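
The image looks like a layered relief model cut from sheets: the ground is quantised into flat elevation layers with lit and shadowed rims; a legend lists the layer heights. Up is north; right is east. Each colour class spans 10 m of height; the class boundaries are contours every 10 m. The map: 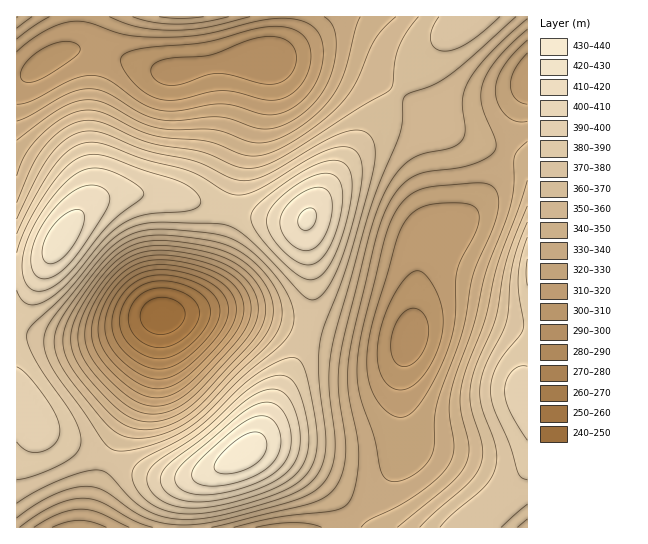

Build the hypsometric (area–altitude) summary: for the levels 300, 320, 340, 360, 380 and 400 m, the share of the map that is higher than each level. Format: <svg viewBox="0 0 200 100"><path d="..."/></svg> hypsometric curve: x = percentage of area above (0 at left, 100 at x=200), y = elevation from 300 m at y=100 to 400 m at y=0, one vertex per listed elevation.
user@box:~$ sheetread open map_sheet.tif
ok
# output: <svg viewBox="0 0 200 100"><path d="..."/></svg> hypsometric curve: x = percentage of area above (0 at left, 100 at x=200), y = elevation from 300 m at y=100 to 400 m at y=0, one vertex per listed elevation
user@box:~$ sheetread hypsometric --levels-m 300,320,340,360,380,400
<svg viewBox="0 0 200 100"><path d="M186 100l-28-20-36-20-38-20-40-20-27-20"/></svg>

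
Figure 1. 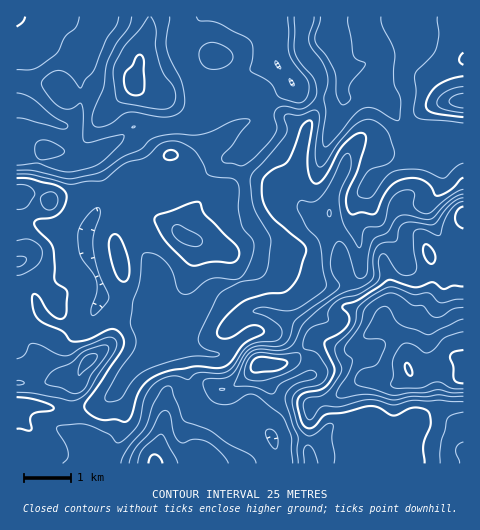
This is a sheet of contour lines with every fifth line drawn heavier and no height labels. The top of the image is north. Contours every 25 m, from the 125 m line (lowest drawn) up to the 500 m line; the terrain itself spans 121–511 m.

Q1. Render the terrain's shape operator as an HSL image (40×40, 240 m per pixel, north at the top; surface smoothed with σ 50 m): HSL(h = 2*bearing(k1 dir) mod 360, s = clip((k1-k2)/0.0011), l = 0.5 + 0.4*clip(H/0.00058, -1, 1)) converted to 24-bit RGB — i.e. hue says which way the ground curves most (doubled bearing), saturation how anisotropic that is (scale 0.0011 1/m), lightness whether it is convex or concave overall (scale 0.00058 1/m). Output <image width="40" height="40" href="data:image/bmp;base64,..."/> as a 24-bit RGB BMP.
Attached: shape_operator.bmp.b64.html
<image width="40" height="40" href="data:image/bmp;base64,Qk32EgAAAAAAADYAAAAoAAAAKAAAACgAAAABABgAAAAAAMASAAATCwAAEwsAAAAAAAAAAAAAioaFgXuIcnyNfomPhmR/fHRmur9zcmZyMWmDQWm9pIS1uLOlxs2pjo6fWFaunkediXBjbbJ2eqe0dIK1ko2voICsd1icVkCELhxbzep4wNmXOyp+l3Nob3pshJd6mox8cH+Bc4OJkoiDfGeGX1V4dHl9m4dwpKhpgY6Of4aWfnCIgVBcglRbiKBzlah3fHaSTaSiGmmGdZGqw6+12ZaIjrB4TTV3c2WdrcfPmLrBc2iMfWZxim9jkV1dgF16TUF9IjGQ3/LLuZZ1UCZsn4Z0f5SDb5iDj42GjHiLd25qho5qaGt9YGiRaHGIkpeOnqmhhZB7eFhffT1HgHFwf6u5oLzInK2+b4K5mI2gGlx3S4Nti29f7Jx6xr1wKzZxeKyRhJ5vmF9Re1ZceWpnhW9nimdmfWl2WkBtQy0506gAn7wAGV5hmqaai6anfH2XiIKJkWKOk4mLfpWTanCIWnaJZXaVnI56nKVunV1/jlGJg6/AjtHbb6KtgZh6h6GKbliiuXyfPUCETE1ZZ2tQ1bhx58mQLl92aY5ngHJtlmdshlhdfWRVgXxng3BtfllnTjNgWiyg7MzL7vTXDURJOIQfiIo6dXtPgnNgd2hsoqZsen1xdnR6ZGx1XFxki6mAk6GaZl+Mh7m7dJR1gUs2iWkxdLQybpFJU1NLg4VZgUaEYUN5dopthL5y7dG0VVeLU4F5ekxXhDcfim44c5ZUZoBrfmF0hTxcVXCBJCZu1eap9+XRfBiQgIRFRosiPH0oUmxAbVdBu6khUYIyYW5OZmVQUpdvW7Rmj4lxLDIBMywARjUDZG0bp5Mpl8EAFlgKRV9NYXlZU1FoRUuLoqWZh7Fp2cpfl1lsXVZkbBtbv3Fekqh5dqZhTW9cXzFRmKFvM57KBkTu3O/o79jys1D/4rLnuYm3fW1jRT4nRDMb+NwKW3UTKioJV2oBI0cGMy0AKzMAkqnlfKnvm7vrhJbYd2LS9NjXWb6jEWJNTYBvVXJ/MX+UkJCkwpevy62ThYSJYzOQaTGNy97Zs67i0HvAbzBHQVpKe+16LIaDALmbgOGam3m5rBT/+qro857n0V7ci2HeiaP21tj16J3/h33rz+n0KRLcz5jirojPoJvTf2fFlXipiHelRkml8uTJ0W6GTHaFInhvWIF+OIl0Lqdyg7C5683r0J3gagfOqPD8vuz3iEf1/Fb//4HTg8OhpaE5Ym0aBTgAFDQAJysIFx4Vvqdg2Gu147Xmm7TleJjRklKoy2ysw9zglWjLY0LTV5Xc4NHwhmxhf1xxiZKMdYuwSmbc8pDC+Id3c5dUImhUNHdqXoNtOYY5KnYWVIMbnF9Hbp2rcbplY1gzLSgwWQ+O/8zk78XltaPq3dX2jJvXNKiwO05pMUQ/X34TP5Uapsh+nXSHikd5jUaOt86kja6WcEWypHK1V4iPia1tcG5tdIZ3crF9W7GJMFJ0Vk7K/8z1/8z6aX+fGndxS4R4cYBzcIJkY4FIZX02b4Mpe2gfalwmJUghAisxydnW4dzvzNz/zbP//sn/3TvWQS1cYEeCj6unmcR3NZMhcmxFY2Z7ZHSs0tWymY6MPlCMn2axq4qtgKmmdHh5ca6Jf6GAg3FeNl1CAJxEdY5i/7vi/8z0RVPcNluecHeEfYB/fX9+fn18gHd6kGJ7nUhLeIowADMYAJwm3vdEg0EcKAsMsgwh/0WXiHS1McDyfrTt8cPvvm+aUIRKPH1HQHdPpc96p4eVRlCRY1OIsrGfhn+SfqeLbqmMf2ZqjmFtk5d9M35DFD8UY4ku8KuEyVCsbzuSe3KFgH6Cfn+AeoCAdn2DW1yWo2LT78HeXapZADMFKDQATDAENjQbR2g+ppqQ087QUrK4L3ZubFKT/Kzd15/MaX+aSb6aYb9ojHJjWl13TYOin5yhoomokcJwbWBpfF1dh2xbqrRYYnBxVG1lNXc2zbEzp04+aV1ze3p+gH6AgX2AgH59d4B7YIGBPoWKtJW6/M/qkk+uQFlOZn5bT7SfJtnTa7isw5Z0nlBATVIwECMTo4su2p96ppedcZ98Z3Vhj4lzan9yP46DeWhcqqRZucGEY1B3gmh6jIODqbuOV1h9aG19Z4F1dIpmsnl2amuFdnuAfn5/gnyCgn5+f4F+b4KBU4N4OohdqoWN653ynpLtkMvrd8DYRIemSHuSwoPP8Yfz2WTHLZKuVrbQyr20sJyKlJGBa5mPanOQn6l6Mlx2b3afnra4u55/aFJ/eHiChpaDsZN1a2hyX3qBeICAcXhwpIxXdn5yc3eAfX5/fnmAiHx3fYV3d4OBboGCWIdySY5VaKFfmouToXZ1flxda1hVPXI0FG4ZTIeJ28rx2dX2AVr706nd7bjlwrDHi63HJzLO3La8LoinUH56ip1ar5NLbWVyc5B5epKFoI6WmYeoWWSSdHOBg0pyy69FTJ5uaHSBfX1/eHKBk3R6iJJva4FxbYF4aoh1XYprcZRgYHVcoXVliF9tfHB9iXZ8cYZdHVEZIDUAk50AHU45XYpjvnBw4djBlnqqPjRty4FpokFkUWRfeo5girAoQ35IYpddYJdpcZh/lnOJhl2NeGGDiSaM7ffMPZGsW2GDfHx+cm1/jGdzs4xhX39Va3ddfnRQbYw+SIpCYHNigWdcjnhpc3pzenZ4knp5fy58vXlGRf8yFl9IIBwTpZgAs/8UVzAydTVChG8vsphLW4Fvf21azsnRTq2eTayBY6qLaHh9fl9sgm98aUmDdUiO6v/MPDGOYluCfXl+elt4g1diuZt3lnVsZ2ZbfXljkbtrP5lqTHR3fGl6lZJ3eHx9c36Ag2yFXS+S2OXRv960ExNfRBFi4PzAiL1sSTdYdjNVvpdMirpfV3p9gXR00pvV2aPbepmpY5CNYFR3fm9+fHiAUDR/jKOH4PjDVyWDeGR9fGJueUFkkI5load2mouRcH+0e5a+uMrCa3KnPF1+ZW2AkpeEeXuCdHyBc1F7W3yIstyP2M2SDwdSHCeZ8vrRkGeFYDJ2czqGyuGylrmyVkiPg3VthoZjtLCQqJq9iVSxck+JfXiAd3aBMiqFwuS0vr6HcSd3f19ielF4i1aCkLGHhLWkkK6xbY+pery6maasr1u1VEuZXmd+ln5kg29ZclxIWl9UW6xri8tpzMePIglTIp+O2Oe42DqwdECAVWSOz/G6hWydgC54m41rhJaBkrl1e09GfDpMf2d3f35/eHuBNmWMteCXszxwkDuJiIOFSUeXiZK4qNvIhqi+ioWpi5ijc6STflNih2tjhD+EeFBViXdYimhofnWRc6SeXaBofdlfhY58SRiAW96eVohtzxBzrH+jZNvb1ezbmASrq1d7nZ5+np4qjl4ebDUVVIAkTIRadYF6fH9/WoSEgLFPk0J1k3Gbj5OeTYCtdMPDuKuXen5re4Jrm6R0eVFiglZghYh7biZylXNrhZGBc5qRcJOdh4WbmIaDlux0M0BxVmecbriCTiJQXpdmstrMle7chVSzmwC85Jm3soyAea9iWVea03bIqdShKJWRW390dIB4dH5/eIltZWB8hJKPkIuLeZSFPJp2q3qIrXKEi4Vnk4xQalVjiZN2ZU18jTySiquUjKOrgouhcp2gXoOpuZyv1+utGCxgaaWXd1F/dzOIlsllatMTeIYOGR8UHkRx6rLu9NfsvLS9QUmZcqDG7eDeQSe/cml8VoVebIB7foJ6aXZ9b4p0i419mZiAX4hjQHNds3KMvWySp3FoXHp0gKFvMSN0kX2ZjLSLdY+OiYSGe6iCQHKZooiH+8mHLUtQOXZWUz5qTU+azLenu42An21eSXddAEAqFaJ06u7dt6PHgJvXV7Dn4ePqdTz/z5j5tJzYWmKfgXl2b3xwZo11gYZ7lopwmIBnTG9YQnVOnoKaz67Umn/IjaagIxNrjaJ9n6mFdH+JhI2Flbl+L12DjFuX/7iejH1cH1dIPWNjNISAqrGSwZ20wJ3Im5fCO4quCi8elbsAvrvxurfmb5zDkGhaWzFOZoB90YXU0V7844Tjm4WRY490bnVylXxrm31rgW9rUndPMaAqPq5EnmypvpK6Owiupba+ppeYdH2PioqGxMZ4Kml5LS2D9qGb6aSZNXCEN2pqK3pPO65Di5+App2cp4GRikKAPTh1psN9NS8AVjYANyMASDAGY18eRGkYPVoUMFMml3We8b3rsovQeViqm210nYNigYd3equngr6uYINxSlxCkYFBMmNveHqOxH6MjXp+hGx12817OoZ7CB9P1YGC+eHSdEyvSUN8W4tiLpclMI0hgm49mFE0e19cSXZxfrVfbnpIjWljo31/fZGaeIyefoKEW3tfSXxPHXMoUKEzq3KKpUjK033azrbUmr7Qgae8j2Btfk5KWWpaiYNvToJhKW9amn2DvnqJgmiM5s6OV5dbABozn4Sh/eLOqEqgVGKheoqkk52hXZuOUFxxlYqBjHCDc3p8b5NYgJ2OVpKnorm+iJzFdFu9wlywm3RiUn1NUIJQTntCZnE/UHlZZb2iv8PLwp7Eokmzul3Bv3u/gH6NW4p1hYiCPoR6OHVxvn18m1+e57+Tvcd0ACEzKIWV+cbB1nqhanGJbouAe6J5d2aJYFlkc4VhhHl5f3+Gg4WDoKm7YJeygpl3gFpSXUlTk0KE42RunJRSQYY3O4xVUZh1T5NUVIwwaoQkmnM6gllogG2Is3K1zIS7nnqbcX9oaYBeJVtXg3ZFiW1U07aO89eiByxCB0Q/pp5l7au2toq/f5Ktj6CldC+CmHVfbIBVan1Mfn1NhXpFmoZVfmBQgWFIgEc5a2M6MFdbxYuj5bHFi6SSRnlWTlEwbVwcdm0VaHwOSHMSTW0oU3YzTHJHl3x3uYKvr3+8mYqmMix9gWt6feW2g5XS/dbOKDh+EkRUK4NOxLluvJeQkJSdmEyblxuIuXRql1ZAcV4mX1QWcmoPhHxkgGhlgEFYlS85mL5sFpSbTaKTzaWp3pK5rjeNakZbgYpyhJSGir+PYMi6THmwgH+LRYFUQ4VEf45ijIFym3d3MDCWoPLssuXjGiOS/8vF3E3EKEuBNI2IfatmsLaBmGVkaSFgc2OStHu83nro3n/rv3rXsJzDfW5jeU1Xf0F5o7Ksv+XKKESkRoSJhJdyyU+C20KwmqfCfK7dnabcztvbaqe7OFWZg2qmtHuua3Vud3ZJhHU+kpVDLr1JCsgkb1gpIBMg/6Ac248/Q22OUUpdc5MjjpMfdCslYlZXXYBpZoR3b4yikJHa0s76z8/8cW95X2elYorGrti/p7OgUjKGWYOQbmh4kkdusJiZs8qyXJ6iYayUv7aipXajQj56X2pqg4J2j3mtgXvIkZfUssHarLzJZlt5XUJLJyM8z5o59PChKFl3UTKqzqDInJCTTnyLdnSabnuDZYlsUZ5dPKVQR6dJiatkj6DeYnLUb3m6sr6kqWKFdlOIW3uNY0KEm3GSm8uPrZ+IlIx+XJpse6NknWaEeTKDhURBgosuS4AhQoQuWpdFia1flVxXkjpxfDRrSxgxd+0p0/bBQjGjJVVpd5ZyzY/CpHG7WmiJhn2UgJ+hf5aOe4xhZYc5cYInhn5ZZVxgdn5vrZttnkZrjoh/VF5+OkKHlaGsv7CaoXJos7Z/aZ59cpB6fk1+fiqGr3ClwKW7l66wWaGTU5tUYpREYlhSfkZvcxBinYqNzP/clcayZB2LgUF7XZY8QIU4mGaEmmuYdpqQfJ2dhnWUnn+cnniRkHJ0f31cWnNdYn9cjHNakmtpmZuCYVp7PHeGbIh+uoV6r5SSvsGWgJB9a3BzZDp4X0uUiq+yprq+sqfFjnm6jIGdjXl/VF13TS2EgCXJzv3Sle20qDqTTRxso2KfrqGSYpR/Q1Rer45eVqJWZ3Znd3VrhXpsjHh9nIuQgYB+cHx9aXVzeH50h5Z/j3l8hWh5TIN/Q5SRmpyXvI2Pz5x6oZFbXWlnQEd6WoSkh5+UkaR+kI18mm6WoXieo3+haGCUHih5V16j8//MQmAtWC1JbjJtenputr2EfnGJXThtn71sf5ZwYG5pa3dugIZ1fYNxnZ1vjoCLe3aBa3qEdJCJgZKEjF+GlomDaZONQIV5WHhbrIFk0JN+wJePb2J/SmRpRH9fapFnnKF9iX1yfGpni3dqkm5uiGqQKiVzVFxq//LMeHZMGzhJeVOJa5V/q7qBckuBgFmNksGBhoOAanGEaXx/f3tyhn5snJ5nimxuhn9+coODbYdrd3hnfmd3npx8hId8W2VzV2RflZRWx8BjvJ93jWiiYGOpYYqZWIZhjJBTiGtagnhthIhzgol0dWd6QSaAVmGa/PbPx7fACjunQD6Vk5uUo6SGUTyWj42loa2Wf3+UbG+XZWWTfHWSjIWXmZqX"/>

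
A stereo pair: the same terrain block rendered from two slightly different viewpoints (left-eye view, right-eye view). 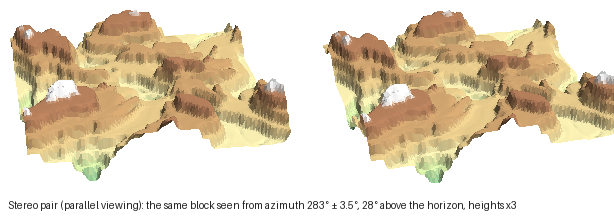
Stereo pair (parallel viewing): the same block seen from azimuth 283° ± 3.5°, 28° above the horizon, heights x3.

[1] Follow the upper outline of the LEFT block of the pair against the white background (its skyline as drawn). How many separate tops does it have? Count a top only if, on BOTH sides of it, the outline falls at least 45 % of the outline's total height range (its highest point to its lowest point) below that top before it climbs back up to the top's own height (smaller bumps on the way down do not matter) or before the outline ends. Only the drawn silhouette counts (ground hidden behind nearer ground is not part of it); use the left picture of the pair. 0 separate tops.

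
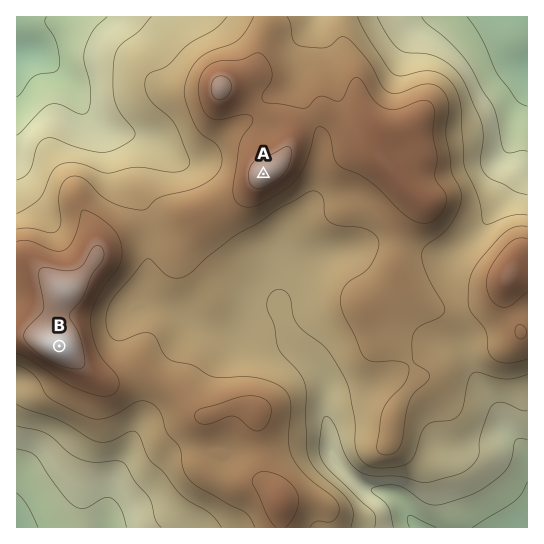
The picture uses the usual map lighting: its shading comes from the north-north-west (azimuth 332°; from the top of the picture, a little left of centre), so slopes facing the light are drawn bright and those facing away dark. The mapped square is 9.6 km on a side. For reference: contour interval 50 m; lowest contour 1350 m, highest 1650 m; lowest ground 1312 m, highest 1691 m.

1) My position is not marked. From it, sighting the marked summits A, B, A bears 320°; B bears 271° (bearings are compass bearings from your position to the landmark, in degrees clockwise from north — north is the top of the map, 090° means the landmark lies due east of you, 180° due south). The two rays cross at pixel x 413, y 352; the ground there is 1550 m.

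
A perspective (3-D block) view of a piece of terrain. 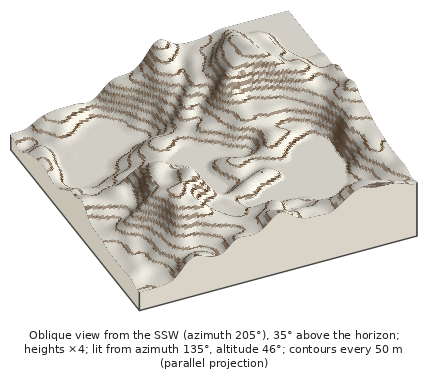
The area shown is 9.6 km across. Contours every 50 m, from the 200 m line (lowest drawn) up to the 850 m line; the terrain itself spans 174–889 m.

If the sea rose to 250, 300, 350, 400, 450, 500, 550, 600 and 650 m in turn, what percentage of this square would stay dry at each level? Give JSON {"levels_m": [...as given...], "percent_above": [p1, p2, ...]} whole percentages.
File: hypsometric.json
{"levels_m": [250, 300, 350, 400, 450, 500, 550, 600, 650], "percent_above": [91, 84, 79, 70, 52, 42, 33, 25, 17]}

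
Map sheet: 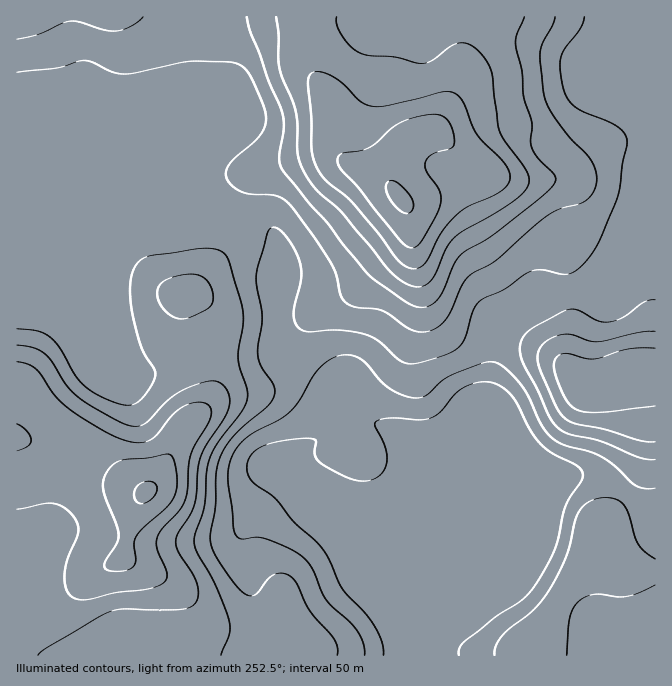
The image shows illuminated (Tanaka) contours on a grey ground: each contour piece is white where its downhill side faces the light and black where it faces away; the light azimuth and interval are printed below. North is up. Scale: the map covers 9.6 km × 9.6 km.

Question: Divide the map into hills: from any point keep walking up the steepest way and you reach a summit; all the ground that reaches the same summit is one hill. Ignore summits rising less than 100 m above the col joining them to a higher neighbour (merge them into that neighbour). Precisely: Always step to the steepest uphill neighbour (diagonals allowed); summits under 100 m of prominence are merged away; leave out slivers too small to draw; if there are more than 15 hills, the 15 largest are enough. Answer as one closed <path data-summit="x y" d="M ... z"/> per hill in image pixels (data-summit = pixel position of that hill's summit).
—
<path data-summit="400 198" d="M655 16l-639 1 0 200 221 1 25 6 12 11 5 17-3 15 0 75 2 6 10 13 22 12 22 16 12 16 7 17-4 4-39 18-26 19-4 5 29 28 61 42 26 66 22 36 1 16 239-1 0-141-11-6-25-20-26-12-25 0-22 5-23 53-74 74-16 8-18 19 0-58 70-169 10-80 8-9 36-21 22-5 37-4 10-3 28-25 19-6z"/><path data-summit="145 492" d="M237 218l-221 0 1 438 399-1 0-15-22-36-26-66-61-42-29-28 4-5 26-19 39-18 4-4-7-17-12-16-22-16-22-12-9-9-3-10 0-75 3-9-1-15-4-8-9-9z"/><path data-summit="647 372" d="M655 256l-6 0-12 5-28 25-10 3-37 4-22 5-36 21-8 9-10 80-70 169 1 59 4-8 13-12 16-8 74-74 23-53 22-5 31 2 25 13 25 20 6 1z"/>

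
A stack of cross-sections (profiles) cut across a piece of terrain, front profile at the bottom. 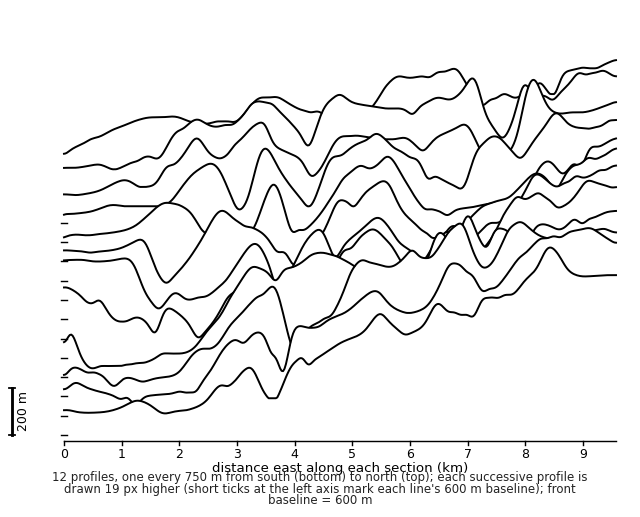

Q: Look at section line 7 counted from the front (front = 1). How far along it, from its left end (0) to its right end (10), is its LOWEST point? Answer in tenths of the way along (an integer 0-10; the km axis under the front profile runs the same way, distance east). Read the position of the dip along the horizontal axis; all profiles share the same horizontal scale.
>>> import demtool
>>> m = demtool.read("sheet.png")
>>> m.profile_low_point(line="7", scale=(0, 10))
2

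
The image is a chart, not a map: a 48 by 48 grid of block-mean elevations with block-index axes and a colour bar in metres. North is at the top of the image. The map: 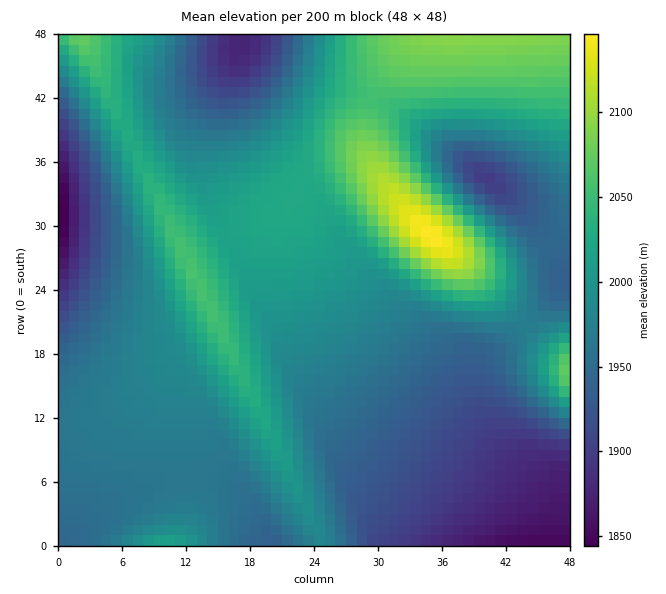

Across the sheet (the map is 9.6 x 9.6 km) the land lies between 1835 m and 2150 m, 1980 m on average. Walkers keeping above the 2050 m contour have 11.5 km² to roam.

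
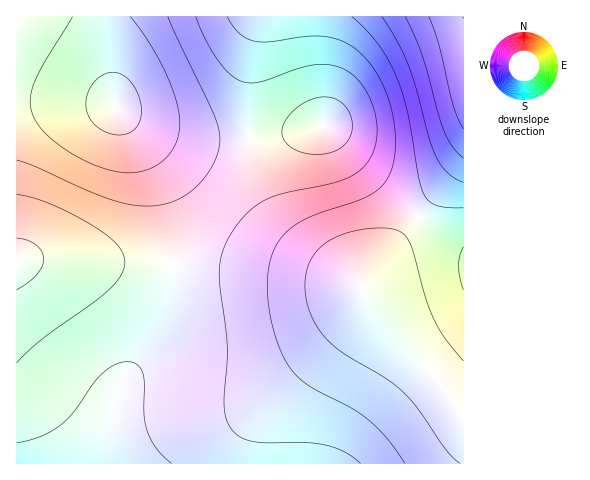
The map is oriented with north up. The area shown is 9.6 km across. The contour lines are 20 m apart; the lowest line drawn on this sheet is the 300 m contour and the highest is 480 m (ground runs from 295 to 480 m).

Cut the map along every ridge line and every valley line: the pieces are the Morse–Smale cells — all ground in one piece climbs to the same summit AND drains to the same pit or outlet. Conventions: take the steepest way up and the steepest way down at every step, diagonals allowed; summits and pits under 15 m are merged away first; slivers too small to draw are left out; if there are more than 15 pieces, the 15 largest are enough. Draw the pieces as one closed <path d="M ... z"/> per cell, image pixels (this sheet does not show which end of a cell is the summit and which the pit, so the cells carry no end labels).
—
<path d="M463 16l-446 0-1 83 96 6 17 13 17 8 29 9 36 6 46-1 66-14 54 56 41 35 46-59z"/><path d="M178 264l-3 1-5 36-8 26-9 19-26 32-8 15-9 30-5 41 359-1 0-50-6-3-20-29-54-60-24-34-24-6-71-9z"/><path d="M119 110l34 55 11 27 8 31 3 41 69 5 58 7 41 6 18 6 12-19 44-52-40-35-54-56-66 14-46 1-25-4-27-7-21-8z"/><path d="M71 260l-50 0-5 2 1 202 88-1 5-40 9-30 8-15 26-32 9-19 7-21 5-25 0-17z"/><path d="M38 100l-22 1 0 159 55 0 103 4 0-33-10-39-17-38-31-46-10-4z"/><path d="M418 218l-45 51-9 12-3 9 23 31 54 60 20 29 5 3 1-163z"/><path d="M463 158l-46 59 22 17 24 15z"/>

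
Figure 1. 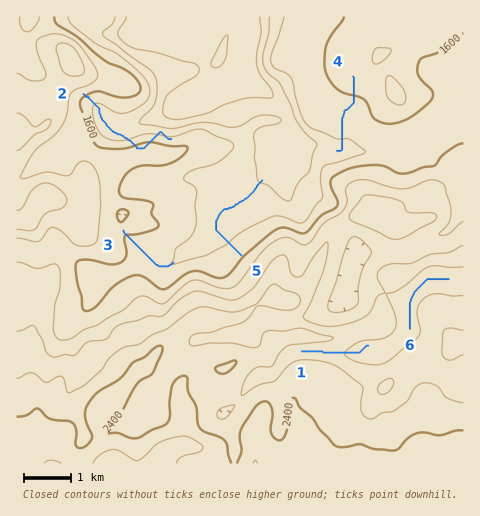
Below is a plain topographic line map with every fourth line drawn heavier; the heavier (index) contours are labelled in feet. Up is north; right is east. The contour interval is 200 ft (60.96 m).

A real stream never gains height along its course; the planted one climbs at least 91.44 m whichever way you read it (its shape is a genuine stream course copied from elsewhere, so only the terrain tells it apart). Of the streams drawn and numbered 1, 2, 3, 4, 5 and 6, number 2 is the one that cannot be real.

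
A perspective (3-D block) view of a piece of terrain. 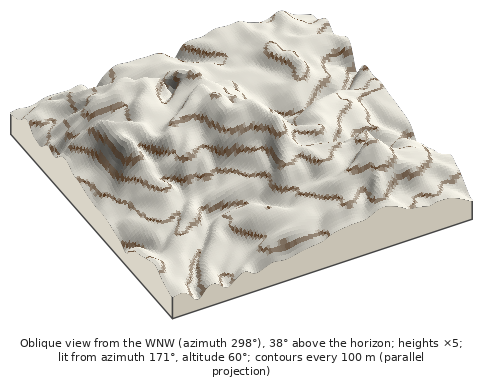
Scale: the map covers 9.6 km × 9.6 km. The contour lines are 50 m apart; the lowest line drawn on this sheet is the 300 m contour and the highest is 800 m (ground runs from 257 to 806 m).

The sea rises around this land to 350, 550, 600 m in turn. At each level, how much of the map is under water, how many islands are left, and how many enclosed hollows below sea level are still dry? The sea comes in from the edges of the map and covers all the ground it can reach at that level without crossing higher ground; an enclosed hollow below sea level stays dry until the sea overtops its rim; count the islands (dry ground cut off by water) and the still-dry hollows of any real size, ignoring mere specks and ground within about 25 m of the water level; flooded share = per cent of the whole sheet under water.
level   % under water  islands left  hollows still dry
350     8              0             0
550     73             1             0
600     82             2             0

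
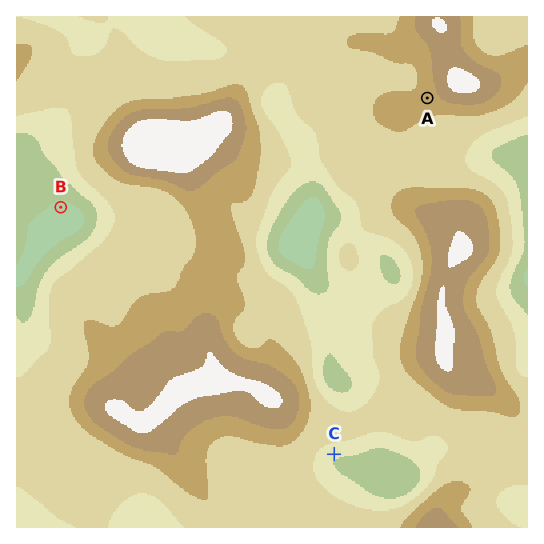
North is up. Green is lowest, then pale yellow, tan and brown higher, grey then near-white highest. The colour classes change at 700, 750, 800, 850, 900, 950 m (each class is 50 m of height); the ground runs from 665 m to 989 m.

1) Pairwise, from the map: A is above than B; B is below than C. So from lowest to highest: B C A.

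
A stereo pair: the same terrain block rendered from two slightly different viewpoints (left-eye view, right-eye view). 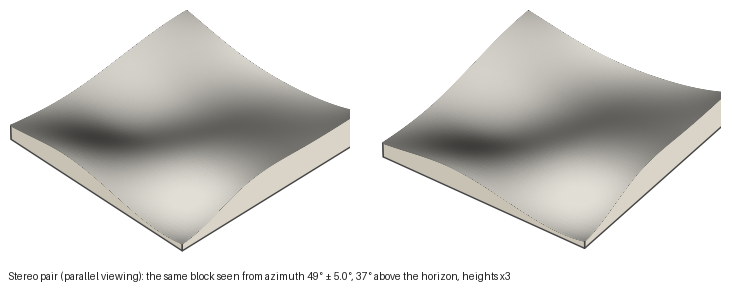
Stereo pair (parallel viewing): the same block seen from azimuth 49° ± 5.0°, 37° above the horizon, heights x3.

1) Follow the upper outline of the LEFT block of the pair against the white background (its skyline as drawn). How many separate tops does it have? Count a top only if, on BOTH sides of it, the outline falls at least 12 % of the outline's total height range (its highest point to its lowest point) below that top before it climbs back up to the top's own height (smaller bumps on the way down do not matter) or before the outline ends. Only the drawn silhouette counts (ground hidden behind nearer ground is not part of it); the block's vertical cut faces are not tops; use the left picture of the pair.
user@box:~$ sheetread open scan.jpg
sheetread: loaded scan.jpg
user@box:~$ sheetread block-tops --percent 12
1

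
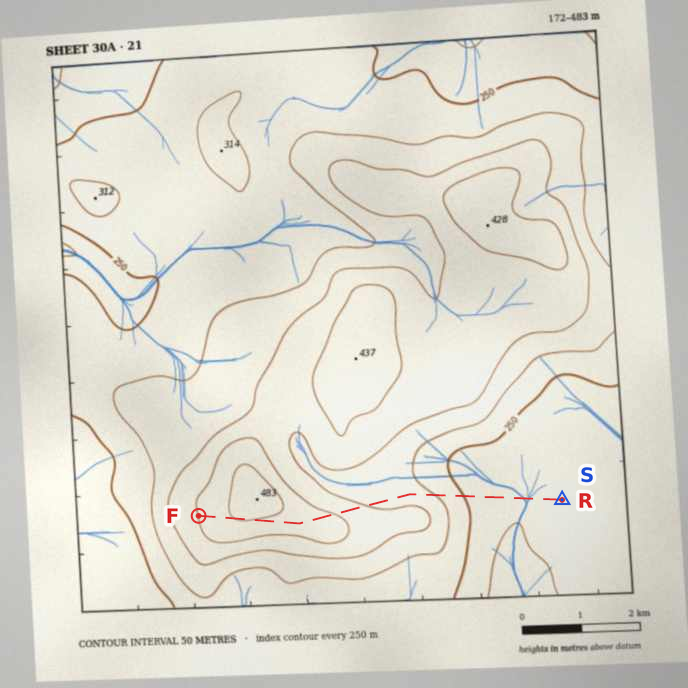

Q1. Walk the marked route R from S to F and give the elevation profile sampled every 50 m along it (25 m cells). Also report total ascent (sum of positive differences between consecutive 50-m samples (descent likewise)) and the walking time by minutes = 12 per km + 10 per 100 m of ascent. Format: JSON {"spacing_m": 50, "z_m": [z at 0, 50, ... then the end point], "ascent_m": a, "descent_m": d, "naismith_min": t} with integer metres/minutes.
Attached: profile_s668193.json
{"spacing_m": 50, "z_m": [221, 219, 218, 216, 215, 213, 211, 209, 207, 206, 205, 205, 205, 205, 206, 207, 209, 211, 213, 215, 217, 218, 220, 222, 223, 225, 226, 228, 230, 233, 236, 239, 243, 247, 252, 257, 262, 267, 272, 278, 283, 288, 293, 298, 303, 307, 311, 315, 319, 322, 324, 326, 328, 330, 332, 334, 335, 336, 337, 337, 338, 339, 340, 341, 343, 344, 346, 348, 351, 354, 357, 361, 365, 369, 374, 379, 384, 389, 394, 399, 403, 407, 410, 413, 415, 417, 418, 419, 420, 420, 421, 421, 421, 421, 422, 424, 425, 427, 429, 430, 432, 434, 436, 438, 440, 442, 444, 446, 448, 450, 451, 452, 453, 453, 452, 450, 448, 445, 442, 438, 435, 431, 427, 423, 419, 414, 410, 405, 401], "ascent_m": 248, "descent_m": 68, "naismith_min": 102}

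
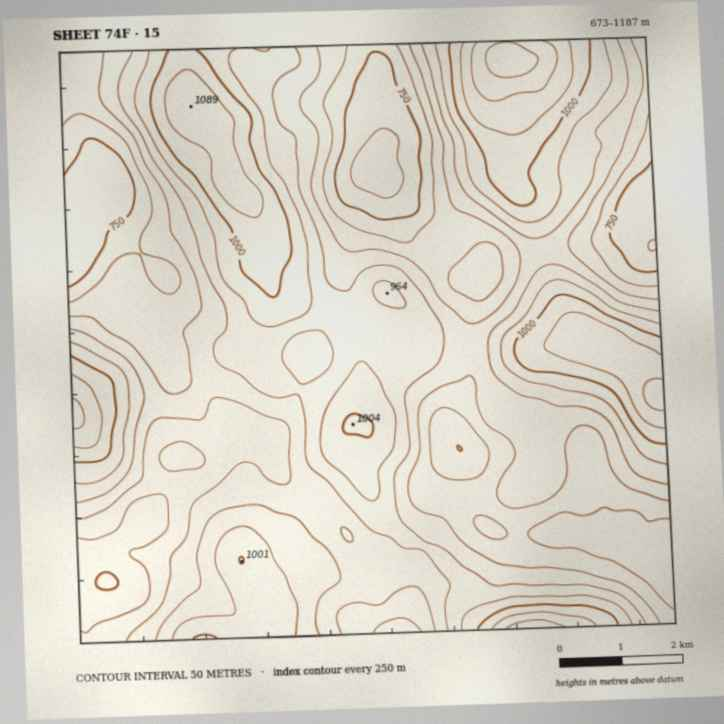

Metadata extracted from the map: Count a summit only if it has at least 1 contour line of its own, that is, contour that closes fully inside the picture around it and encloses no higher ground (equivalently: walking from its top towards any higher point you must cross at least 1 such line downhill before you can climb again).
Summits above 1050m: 2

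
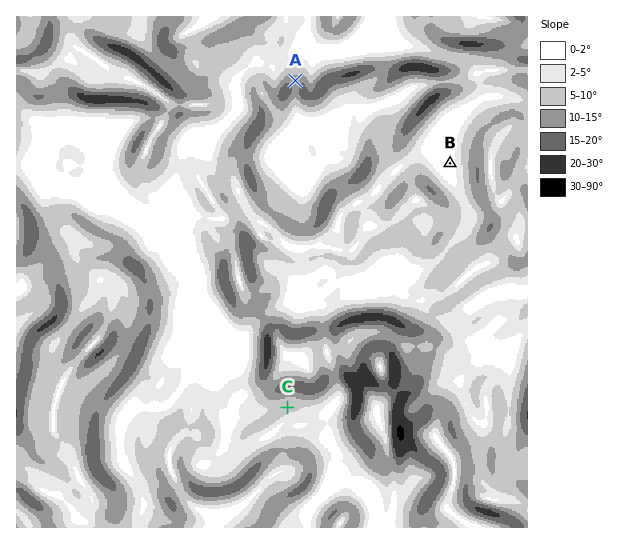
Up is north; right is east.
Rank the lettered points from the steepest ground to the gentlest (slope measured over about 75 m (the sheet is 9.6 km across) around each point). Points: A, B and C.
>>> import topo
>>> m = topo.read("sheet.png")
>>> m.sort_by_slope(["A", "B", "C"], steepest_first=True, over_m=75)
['A', 'C', 'B']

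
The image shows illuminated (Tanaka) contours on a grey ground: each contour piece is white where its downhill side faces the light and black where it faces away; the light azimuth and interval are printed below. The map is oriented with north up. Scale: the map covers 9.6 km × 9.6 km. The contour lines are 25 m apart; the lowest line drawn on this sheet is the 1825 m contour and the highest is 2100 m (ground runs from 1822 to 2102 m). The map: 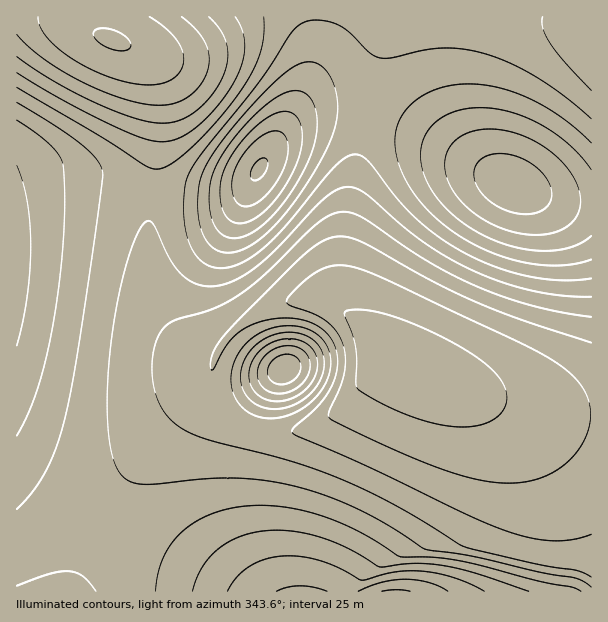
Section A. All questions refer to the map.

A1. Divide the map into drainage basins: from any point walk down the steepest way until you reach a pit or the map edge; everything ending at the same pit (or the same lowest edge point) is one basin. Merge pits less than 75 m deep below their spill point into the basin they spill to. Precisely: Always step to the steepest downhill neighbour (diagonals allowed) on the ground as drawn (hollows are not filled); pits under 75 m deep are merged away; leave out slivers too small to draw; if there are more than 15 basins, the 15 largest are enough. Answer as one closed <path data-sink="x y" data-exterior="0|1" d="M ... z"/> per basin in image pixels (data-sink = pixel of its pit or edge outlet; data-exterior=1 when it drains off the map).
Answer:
<path data-sink="396 591" data-exterior="1" d="M398 361l-9 0-6 3-15 14-12 17-14 14-15 11-12 6-27 7-31-1-21-10-14-12-8-14-2-10-29 23-14 14-30 38-33 52-24 48-12 30 521 1 1-176-49-4-36-8-37-12z"/><path data-sink="513 185" data-exterior="0" d="M591 16l-199 0-12 34-14 63-16 78-8 72 0 30 2 16 36 43 60 28 57 22 37 8 39 5 19-1z"/><path data-sink="17 257" data-exterior="1" d="M93 16l-77 1 1 575 52 0 3-2 10-29 39-73 18-27 30-38 14-14 28-22 0-16 5-12-1-3-20-7-19-16-8-12-10-18-6-19-4-32 0-33 12-103-2-32-2-12-10-15-6-5-38-16-6-7z"/><path data-sink="258 170" data-exterior="0" d="M390 16l-296 1 2 12 6 7 24 8 20 12 11 21 3 39-12 103 2 48 4 23 14 31 8 12 19 16 20 7 9-15 18-17 13-10 27-12 15-2 20 0 12 2 15 10 2-1-4-18 0-30 6-53 18-97z"/><path data-sink="284 369" data-exterior="0" d="M317 300l-20 0-27 7-22 12-24 22-12 24-1 21 7 19 13 15 17 8 18 5 22 0 27-7 27-17 41-45 13-4-16-8-10-10-9-15-16-15-16-10z"/>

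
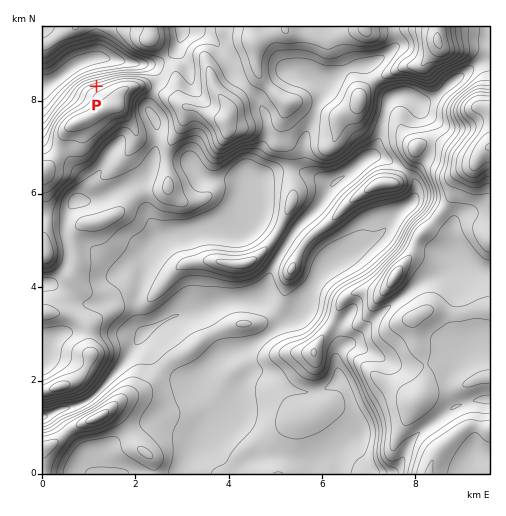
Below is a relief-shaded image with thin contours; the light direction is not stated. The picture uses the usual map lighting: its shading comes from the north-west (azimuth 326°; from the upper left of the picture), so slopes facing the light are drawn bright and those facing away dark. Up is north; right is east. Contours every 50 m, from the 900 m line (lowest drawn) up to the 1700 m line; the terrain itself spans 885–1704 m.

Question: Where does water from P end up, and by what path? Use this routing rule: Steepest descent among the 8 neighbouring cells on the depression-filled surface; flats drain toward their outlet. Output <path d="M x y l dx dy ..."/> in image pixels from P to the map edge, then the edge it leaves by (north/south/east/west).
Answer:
<path d="M96 86l0-27-1-1-13 4-7 3-21 16-9 5-2 0"/>
exit: west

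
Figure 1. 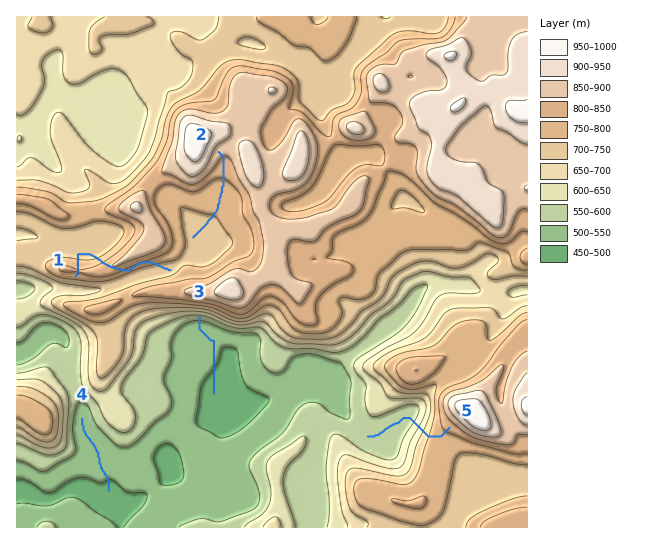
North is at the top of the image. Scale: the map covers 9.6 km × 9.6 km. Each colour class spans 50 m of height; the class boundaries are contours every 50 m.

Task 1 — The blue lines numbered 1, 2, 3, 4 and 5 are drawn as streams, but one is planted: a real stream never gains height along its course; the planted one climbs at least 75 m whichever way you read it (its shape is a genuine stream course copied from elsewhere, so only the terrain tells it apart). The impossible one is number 1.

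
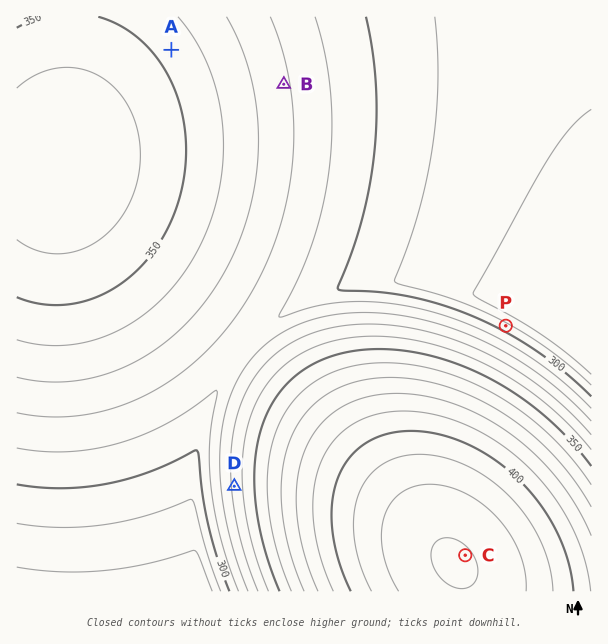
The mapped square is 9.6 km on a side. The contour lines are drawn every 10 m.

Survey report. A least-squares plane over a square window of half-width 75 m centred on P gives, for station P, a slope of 4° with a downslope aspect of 28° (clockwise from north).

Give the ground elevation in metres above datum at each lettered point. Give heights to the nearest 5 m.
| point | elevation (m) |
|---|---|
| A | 345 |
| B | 320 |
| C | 430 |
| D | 335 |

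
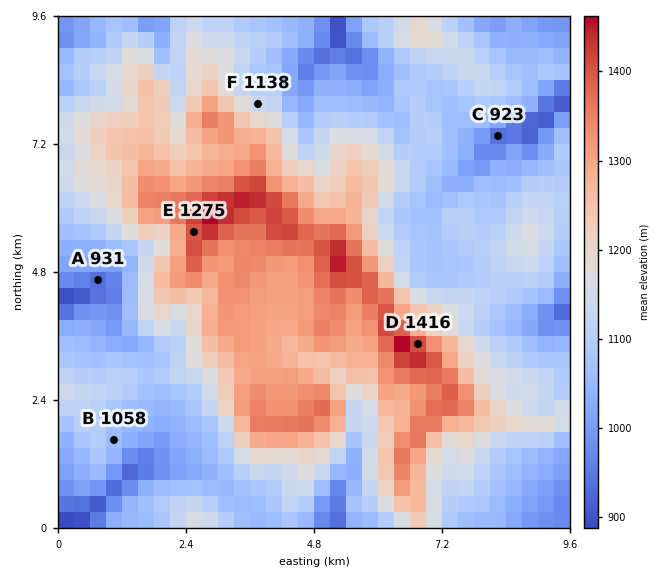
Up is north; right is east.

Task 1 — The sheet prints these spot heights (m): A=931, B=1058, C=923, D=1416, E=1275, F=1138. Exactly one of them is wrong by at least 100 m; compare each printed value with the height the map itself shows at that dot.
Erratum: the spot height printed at E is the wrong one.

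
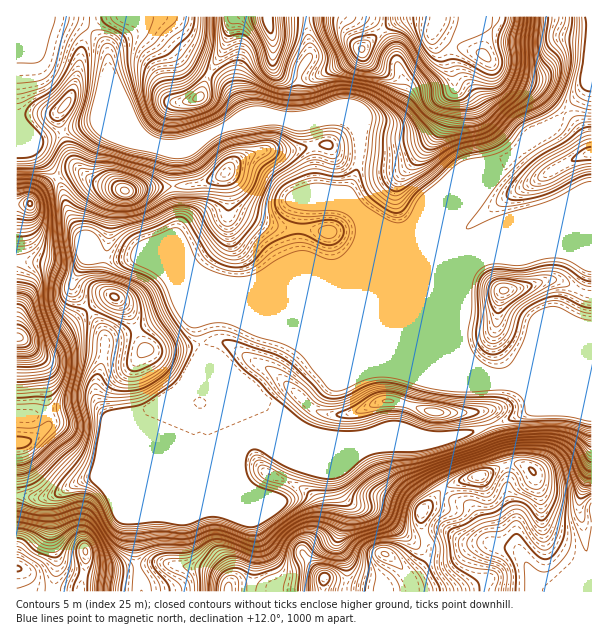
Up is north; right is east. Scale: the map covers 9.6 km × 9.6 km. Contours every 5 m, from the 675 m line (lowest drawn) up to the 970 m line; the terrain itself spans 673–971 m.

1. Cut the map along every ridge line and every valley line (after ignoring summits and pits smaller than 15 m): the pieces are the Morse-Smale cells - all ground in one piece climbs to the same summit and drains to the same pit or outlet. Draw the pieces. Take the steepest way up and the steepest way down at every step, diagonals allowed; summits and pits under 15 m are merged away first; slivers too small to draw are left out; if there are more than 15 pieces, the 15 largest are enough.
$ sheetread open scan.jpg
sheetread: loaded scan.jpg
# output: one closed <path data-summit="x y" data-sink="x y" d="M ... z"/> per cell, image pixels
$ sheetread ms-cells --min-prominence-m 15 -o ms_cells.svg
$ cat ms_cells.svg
<path data-summit="438 17" data-sink="588 17" d="M588 16l-280 0-1 17 3 11 0 12-9 13-3 15 3 33 11 4 15-5 12 0 14 6 7 10 0 29-5 16-9 18 6 9 17 16 27 12 17-3 54-23 25-29 24-25 38-28 30-34 5-9 0-19 3-14 0-18-3-4z"/><path data-summit="434 411" data-sink="588 17" d="M446 228l-104 43-15 0-4-3-8 0-114 46-5 7 6 24 77 76 39 15 32 3 21-5 43 0 8 4 19 1 29-6 51-18 12-6 2-4-7-16-12-9-22-1-18-11-12-12-12-26-6-16 0-65-4-10z"/><path data-summit="384 554" data-sink="588 17" d="M591 376l-67 0-12 4 7 2 9 7 7 16-2 4-12 6-27 10 14 45 0 27 8 21 0 16 3 18-4-4-20-2-7-4-14-32-6-5-13-5-15-15-8-18-5-23-2-2-20-8-34 0-21 5-24-1-27-8-17-8 44 46 7 2 3 4 4 20 6 10 0 8-8 24 0 10 10 24-4 21 247 1z"/><path data-summit="125 191" data-sink="588 17" d="M284 118l-45 3-45 23-11 2-30-1-52-23-8 0-55 18-9-7-1 4 4 10 24 29 17 46 26 34 12 3 17 0 13-3 53 22 52 8 18-4 32-14 22 0-15-6-3-7 0-36 2-16 3-3 33 1-18-7-4-3-2-36-7-30 1-3-17-1z"/><path data-summit="384 554" data-sink="588 17" d="M206 349l-3 0-3 4-4 16-62 146 2 49 7 28 109-1 4-34 0-23-3-15-42-99-3-9 2-3 25 62 6 12 8 8 15 8 14 2 16-33 0-6-20-44z"/><path data-summit="17 338" data-sink="588 17" d="M23 260l-7 1 0 234 32 3 12-5 17-11 21-6 11-24 39-39-37 7-3-3-11-16-1-17 8-30 0-18-10-19-21-27 1-12 8-14-8 7-6 0-27-9z"/><path data-summit="504 290" data-sink="588 17" d="M591 244l-114 0-18 4-7 0-7-3 1 69 18 42 12 12 18 11 7 1 9 0 14-4 68-1z"/><path data-summit="86 551" data-sink="588 17" d="M198 358l-16 28-24 17-49 49-11 24-21 6-17 11-12 5-32-1 1 95 125-1-8-42 0-34 62-146z"/><path data-summit="114 297" data-sink="588 17" d="M141 256l-13 3-17 0-10-3-15 2-13 24 1 11 20 24 10 19 0 18-8 30 0 12 7 15 8 9 36-8 35-26 22-38-8-27 5-7 113-45-18-1-41 16-19 2-42-8z"/><path data-summit="591 153" data-sink="588 17" d="M591 49l-2 32-5 9-30 34-38 28-68 73-4 6-2 8 7 8 10 1 18-4 115-1z"/><path data-summit="324 578" data-sink="588 17" d="M210 408l-2 3 3 9 42 99 3 15 0 23-4 34 92 1 4-22-10-24 0-10 8-24 0-8-6-10-6-23-8-3-51-52-1 3 6 9 14 33 0 6-16 33-24-7-13-11z"/><path data-summit="267 17" data-sink="588 17" d="M306 16l-165 0-3 10-8 7 2 1 8-4 13 2 38 32 33 18 8 10 12 24 5 4 35-2 7 3 15 0-5-4-3-27 3-21 9-13z"/><path data-summit="438 17" data-sink="588 17" d="M140 16l-27 0-15 6-8 8 13 12 5 8 2 33 12 27 19 28 18 8 24 0 11-2 40-22 16-2-6-4-12-24-8-10-33-18-33-28-8-5-10-1-14 7 12-11 2-6z"/><path data-summit="384 554" data-sink="588 17" d="M339 116l-19 2-13 5 7 32 2 36 4 3 18 7-33-1-3 3-2 16 0 36 3 7 24 9 15 0 104-43 20-21-2-1-60 26-17-3-22-12-19-22 12-27 2-36-7-10z"/><path data-summit="479 476" data-sink="588 17" d="M494 424l-24 9-29 6-19-1-8-4-8 1 21 9 1 14 12 27 15 15 13 5 6 5 14 32 7 4 23 4-2-32-8-21 0-27z"/>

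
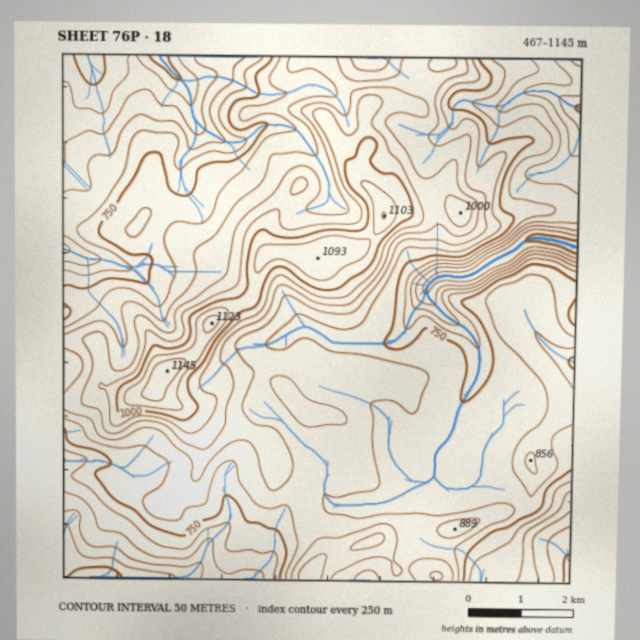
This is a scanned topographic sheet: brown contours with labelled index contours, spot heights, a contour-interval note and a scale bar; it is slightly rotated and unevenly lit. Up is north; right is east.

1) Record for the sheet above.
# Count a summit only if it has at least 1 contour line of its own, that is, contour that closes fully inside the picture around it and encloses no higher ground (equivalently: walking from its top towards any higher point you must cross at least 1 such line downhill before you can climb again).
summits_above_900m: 7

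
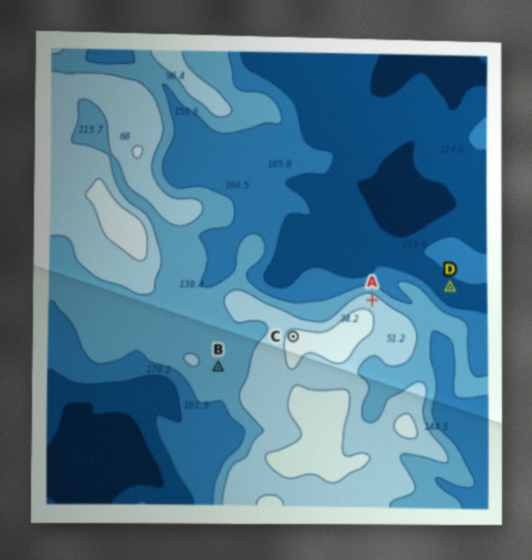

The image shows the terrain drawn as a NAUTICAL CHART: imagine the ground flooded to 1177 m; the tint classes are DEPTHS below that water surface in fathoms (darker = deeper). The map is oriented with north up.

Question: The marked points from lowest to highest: D B A C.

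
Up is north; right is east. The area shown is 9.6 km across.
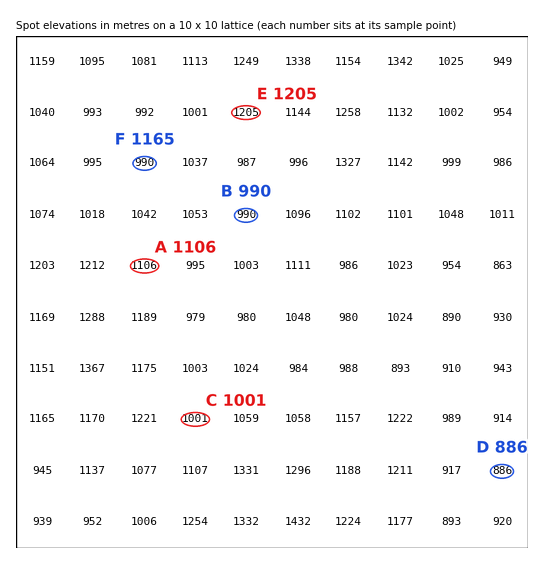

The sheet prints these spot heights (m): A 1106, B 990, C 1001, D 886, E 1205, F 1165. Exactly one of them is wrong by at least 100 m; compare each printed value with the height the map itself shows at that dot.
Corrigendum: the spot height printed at F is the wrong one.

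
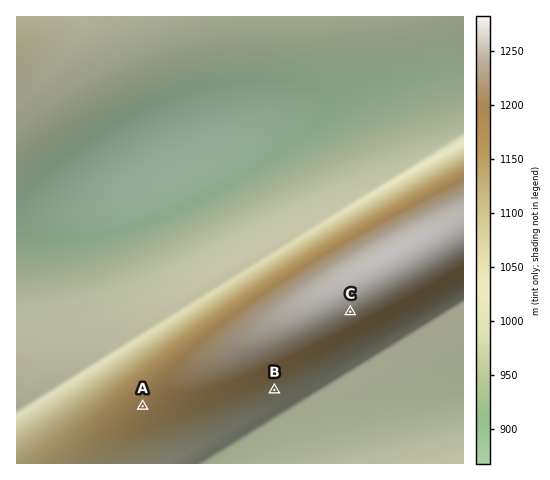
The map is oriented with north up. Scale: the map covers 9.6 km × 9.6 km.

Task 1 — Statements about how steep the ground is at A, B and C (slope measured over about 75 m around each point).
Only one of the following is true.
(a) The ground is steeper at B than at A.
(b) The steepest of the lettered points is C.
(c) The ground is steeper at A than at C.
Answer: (a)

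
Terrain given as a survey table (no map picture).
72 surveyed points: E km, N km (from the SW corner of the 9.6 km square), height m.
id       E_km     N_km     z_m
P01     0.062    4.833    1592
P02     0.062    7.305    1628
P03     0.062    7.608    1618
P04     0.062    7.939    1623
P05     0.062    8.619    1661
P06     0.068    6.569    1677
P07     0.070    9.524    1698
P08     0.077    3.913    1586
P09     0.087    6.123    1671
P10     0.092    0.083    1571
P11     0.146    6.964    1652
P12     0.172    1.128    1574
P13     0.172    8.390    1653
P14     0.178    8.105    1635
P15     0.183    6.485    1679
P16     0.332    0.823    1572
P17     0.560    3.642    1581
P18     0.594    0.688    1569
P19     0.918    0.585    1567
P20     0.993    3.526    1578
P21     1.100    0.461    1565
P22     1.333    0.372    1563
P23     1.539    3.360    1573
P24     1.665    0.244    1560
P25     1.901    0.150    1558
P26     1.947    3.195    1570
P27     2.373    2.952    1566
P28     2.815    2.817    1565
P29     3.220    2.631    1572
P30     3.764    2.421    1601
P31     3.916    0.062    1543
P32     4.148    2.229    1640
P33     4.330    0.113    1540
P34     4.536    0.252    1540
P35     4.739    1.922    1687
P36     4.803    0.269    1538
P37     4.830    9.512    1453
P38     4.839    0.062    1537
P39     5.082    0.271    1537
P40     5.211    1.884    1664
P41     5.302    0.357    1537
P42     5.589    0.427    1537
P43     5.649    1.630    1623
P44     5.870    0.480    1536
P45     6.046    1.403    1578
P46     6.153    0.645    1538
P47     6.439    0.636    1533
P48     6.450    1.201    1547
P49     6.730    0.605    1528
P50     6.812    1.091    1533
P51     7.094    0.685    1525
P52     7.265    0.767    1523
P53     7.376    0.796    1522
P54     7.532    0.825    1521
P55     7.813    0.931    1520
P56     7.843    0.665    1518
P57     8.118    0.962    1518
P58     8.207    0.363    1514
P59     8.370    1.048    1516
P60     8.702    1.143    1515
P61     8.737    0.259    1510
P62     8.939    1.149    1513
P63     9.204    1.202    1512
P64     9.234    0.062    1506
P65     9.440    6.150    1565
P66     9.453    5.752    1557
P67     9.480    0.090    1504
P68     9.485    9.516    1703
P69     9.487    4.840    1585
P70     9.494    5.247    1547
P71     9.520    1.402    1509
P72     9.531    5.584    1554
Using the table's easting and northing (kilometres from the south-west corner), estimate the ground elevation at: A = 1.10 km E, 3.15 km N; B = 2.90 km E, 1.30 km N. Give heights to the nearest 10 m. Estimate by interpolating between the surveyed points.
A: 1580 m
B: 1560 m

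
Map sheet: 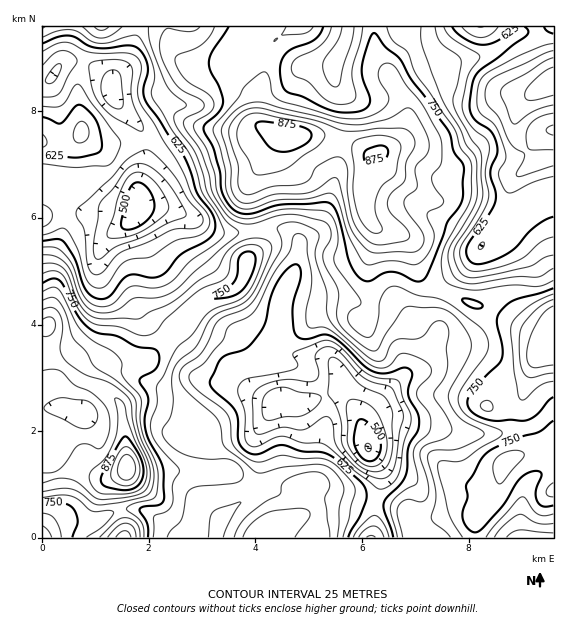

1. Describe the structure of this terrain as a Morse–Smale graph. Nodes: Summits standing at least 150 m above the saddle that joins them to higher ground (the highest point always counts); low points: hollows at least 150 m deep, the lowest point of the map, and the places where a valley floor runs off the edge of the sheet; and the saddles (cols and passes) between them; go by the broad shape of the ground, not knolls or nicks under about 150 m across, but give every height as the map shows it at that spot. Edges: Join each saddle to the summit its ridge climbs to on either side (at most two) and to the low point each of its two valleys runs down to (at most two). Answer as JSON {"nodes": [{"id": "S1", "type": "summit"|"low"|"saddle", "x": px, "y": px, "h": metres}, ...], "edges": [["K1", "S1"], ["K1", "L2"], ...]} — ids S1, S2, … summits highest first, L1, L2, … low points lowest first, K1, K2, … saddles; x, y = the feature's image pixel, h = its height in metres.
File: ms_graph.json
{"nodes": [
{"id": "S1", "type": "summit", "x": 127, "y": 468, "h": 946},
{"id": "S2", "type": "summit", "x": 291, "y": 136, "h": 899},
{"id": "L1", "type": "low", "x": 368, "y": 448, "h": 473},
{"id": "L2", "type": "low", "x": 137, "y": 211, "h": 475},
{"id": "L3", "type": "low", "x": 549, "y": 83, "h": 511},
{"id": "K1", "type": "saddle", "x": 440, "y": 289, "h": 735},
{"id": "K2", "type": "saddle", "x": 253, "y": 231, "h": 686}],
"edges": [["K1", "S2"], ["K1", "L1"], ["K1", "L3"], ["K2", "S1"], ["K2", "S2"], ["K2", "L1"], ["K2", "L2"]]}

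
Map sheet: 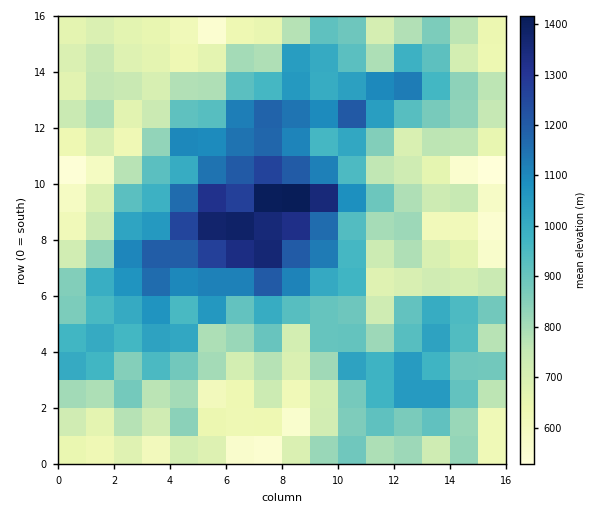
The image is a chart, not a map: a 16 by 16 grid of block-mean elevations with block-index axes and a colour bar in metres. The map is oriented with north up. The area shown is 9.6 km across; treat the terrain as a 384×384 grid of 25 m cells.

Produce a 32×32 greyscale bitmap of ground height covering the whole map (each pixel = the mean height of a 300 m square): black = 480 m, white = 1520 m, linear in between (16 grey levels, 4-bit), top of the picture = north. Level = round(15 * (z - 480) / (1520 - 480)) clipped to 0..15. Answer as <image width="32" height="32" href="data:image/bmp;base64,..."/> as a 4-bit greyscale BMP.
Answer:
<image width="32" height="32" href="data:image/bmp;base64,Qk12AgAAAAAAAHYAAAAoAAAAIAAAACAAAAABAAQAAAAAAAACAAATCwAAEwsAABAAAAAAAAAAAAAAABEREQAiIiIAMzMzAERERABVVVUAZmZmAHd3dwCIiIgAmZmZAKqqqgC7u7sAzMzMAN3d3QDu7u4A////ACIjMhIyIhASNWVmVEVDVCEkE0MiREQhARNEZVRWNFYxNCNEQlVCERESNWZlZUd2MTQkRVJkMTQzISRVeGV3QyJENFZEZSEjRCEjRWd4llVDZVVmRVMyEzQyNXd4mqiIVIdnZFdWYyREQjaIiJmXeId5h1aIV2M1VUJHiGd4dlQ1aJdYh3dkRmUzZ3ZVZ3h2M3eGaImYVDaGQ1dlVGeIdlZmdniZdXh1dmVXZTVniIdlVnd4mGmpZ5iHdnUzV3dmdleIiKl5mIiqmYeGQjZVVUVGeJm6mqqry5l4hjISIiIkRFeLu6q7zN3KmpUlQyEREzNFeqmbzM3cuZmGNWZURBEyNHmYrN3e27qXdkVlMiMhITVpl7zdze3uy4VFYxEREBI1aZeb3cvu3t2XZmQlVDESI0eGisvK3d7cqGZjNUIgERM2hWiquszMuphWQkMgAAERNoWHipu6qIdVMzUhERETMhR0iZqLmZlmdmZSJFIiI0QTVIqoi6uoeahUMkdjI0RFJDWIdpu8qImqhVVHY0Q0RUIzVFiYmrqZu6mHV2VUIzREIkZWaIiJh5uqmHhmVDNEREVEM1dmeYdmeaqVRUMjRDMzMjNGRYmHZUV4lTMyM0MyIiIyRTWIh3dUd3VTIjIzMiIhISQ0ZXd1U2VWUzIyMzMzMhESEjNmZTJDVlMi"/>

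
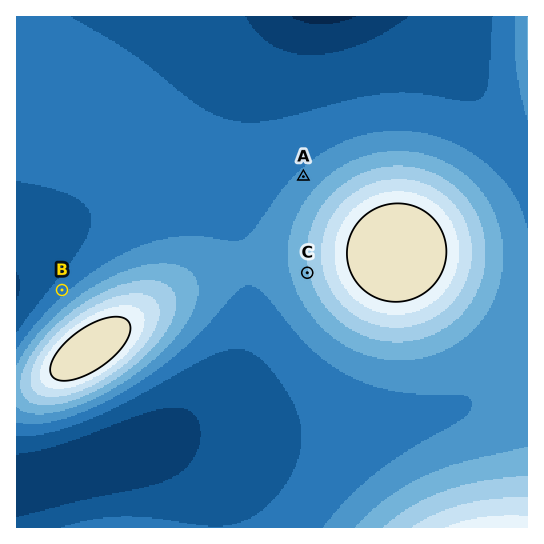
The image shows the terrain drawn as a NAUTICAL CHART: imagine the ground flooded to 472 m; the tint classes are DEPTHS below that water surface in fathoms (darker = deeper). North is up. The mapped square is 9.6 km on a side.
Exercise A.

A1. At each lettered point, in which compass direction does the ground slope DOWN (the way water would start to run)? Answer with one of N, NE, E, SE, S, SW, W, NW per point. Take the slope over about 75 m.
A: NW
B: NW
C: W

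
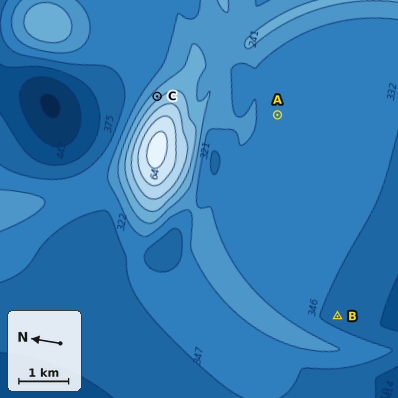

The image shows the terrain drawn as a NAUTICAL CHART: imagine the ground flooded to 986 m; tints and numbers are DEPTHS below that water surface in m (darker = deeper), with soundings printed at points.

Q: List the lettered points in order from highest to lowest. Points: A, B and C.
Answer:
C A B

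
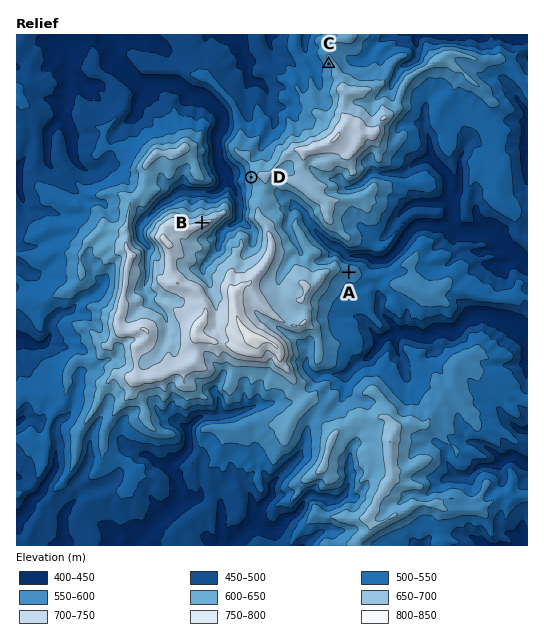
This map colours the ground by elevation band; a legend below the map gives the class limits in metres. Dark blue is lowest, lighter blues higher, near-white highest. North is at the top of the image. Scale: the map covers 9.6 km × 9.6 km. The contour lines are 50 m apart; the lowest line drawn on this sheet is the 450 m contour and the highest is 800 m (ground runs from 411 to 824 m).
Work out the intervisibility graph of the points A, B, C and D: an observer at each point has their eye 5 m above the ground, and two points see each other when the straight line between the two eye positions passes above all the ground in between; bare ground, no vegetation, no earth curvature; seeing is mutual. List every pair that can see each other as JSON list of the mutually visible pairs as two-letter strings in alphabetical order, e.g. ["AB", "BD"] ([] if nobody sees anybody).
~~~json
["BC", "BD"]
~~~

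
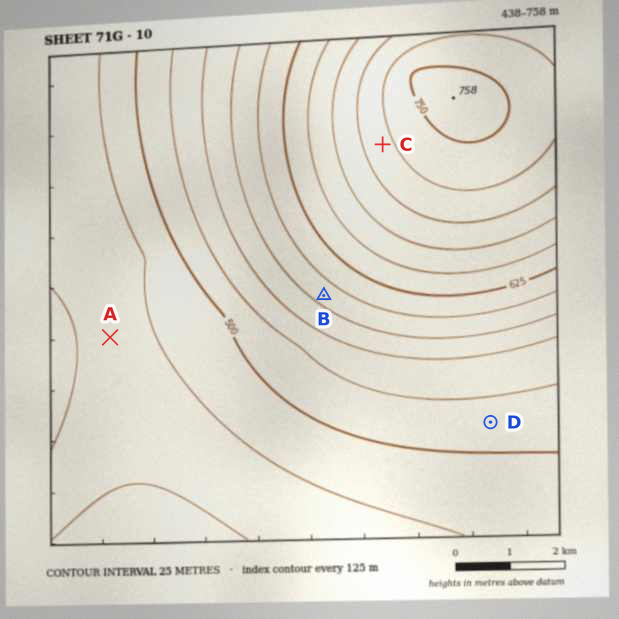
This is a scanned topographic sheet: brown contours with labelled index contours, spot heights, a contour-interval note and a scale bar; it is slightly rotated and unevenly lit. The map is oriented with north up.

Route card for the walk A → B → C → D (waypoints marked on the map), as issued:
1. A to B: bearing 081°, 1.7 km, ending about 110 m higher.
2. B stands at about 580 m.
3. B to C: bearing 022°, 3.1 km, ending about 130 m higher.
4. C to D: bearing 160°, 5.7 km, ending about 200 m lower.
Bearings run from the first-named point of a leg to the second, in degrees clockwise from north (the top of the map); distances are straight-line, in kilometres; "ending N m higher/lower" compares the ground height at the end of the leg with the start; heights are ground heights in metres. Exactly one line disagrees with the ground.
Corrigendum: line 1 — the distance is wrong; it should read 4.2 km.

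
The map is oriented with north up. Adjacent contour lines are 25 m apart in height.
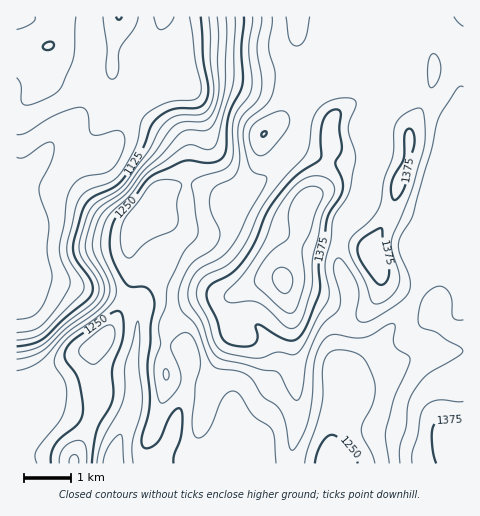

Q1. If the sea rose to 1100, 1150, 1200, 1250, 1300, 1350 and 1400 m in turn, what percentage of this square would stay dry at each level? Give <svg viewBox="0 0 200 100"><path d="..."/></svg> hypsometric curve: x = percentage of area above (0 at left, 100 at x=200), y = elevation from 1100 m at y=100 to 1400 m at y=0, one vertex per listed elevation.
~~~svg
<svg viewBox="0 0 200 100"><path d="M172 100l-12-17-6-16-20-17-43-17-59-16-24-17"/></svg>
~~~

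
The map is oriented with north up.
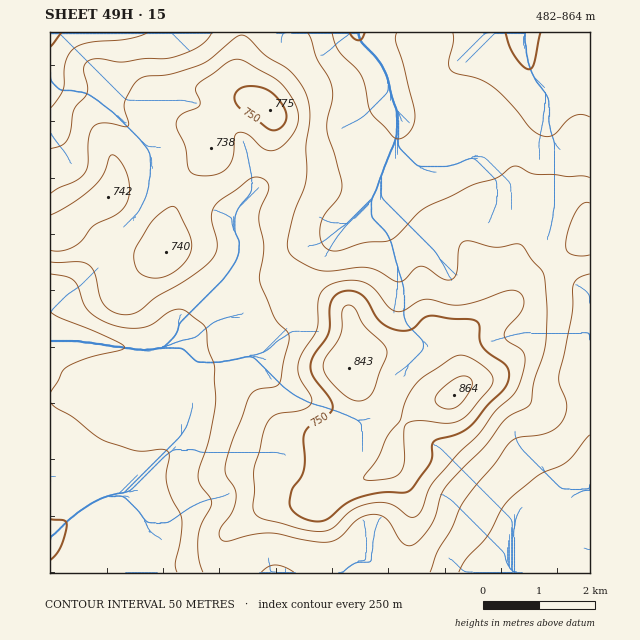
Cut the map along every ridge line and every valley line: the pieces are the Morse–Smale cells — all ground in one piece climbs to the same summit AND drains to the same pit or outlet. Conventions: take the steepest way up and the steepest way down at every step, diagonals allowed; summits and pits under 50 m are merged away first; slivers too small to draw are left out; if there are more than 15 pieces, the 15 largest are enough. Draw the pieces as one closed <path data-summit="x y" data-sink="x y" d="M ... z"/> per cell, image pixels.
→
<path data-summit="454 395" data-sink="50 538" d="M253 249l-13 0-2 2-1 8-6 12-11 15-30 33-9 15-17 13-24 3-60-10-30 1 0 232 175 0-1-33 9-12 27-19 18-7 15-1 14 4 14-1 18-16 45-18 8-9 3-20 8-20 16-14 9-5 22-5-10 0-8-6-23-25-10 9-16 31-16 15-8 0-30-13-24-7-21-11-12-12-7-13-13-10 40-28 7-14 1-18-6 0-8-10-7-14-5-21z"/><path data-summit="454 395" data-sink="516 572" d="M590 232l-3 0-10 13-44 31-12 12-12 17-36 21-14 11-2 11 5 26 0 11-10 12-24 5-9 5-16 14-8 20-3 20-8 9-45 18-14 13-9 4-32-4-18 6-13 7-20 14-9 12 2 32 364 1z"/><path data-summit="454 395" data-sink="357 33" d="M426 32l-67 0-1 2 7 11 16 17 5 12 4 21 9 19-2 22-18 45-5 22 14 33 9 32 6 42 20 31-3 11-11 13 29 30 14 2 10-12 0-11-5-26 2-11 14-11 31-17 8-9 2-38 6-18 8-17 0-13-11-21-4-18-4-7-31-32-14-9-6-10-30-31-5-15 0-14 4-16z"/><path data-summit="270 110" data-sink="50 538" d="M246 101l-13 4-16 18-7 11 2 17-29 32-15 44 0 21-4-10-9-9-20-13-25 24-11 18-21 21-28 23 0 38 30 0 60 10 24-3 17-13 9-15 30-33 11-15 9-22 35 1 0-27 14-37 0-12-14-29-3-32-12-9z"/><path data-summit="454 395" data-sink="525 33" d="M590 32l-163 1-4 24 0 14 5 15 30 31 6 10 14 9 31 32 4 7 4 18 11 21 0 13-8 17-6 18-3 42 10-16 12-12 44-31 10-13 3-1z"/><path data-summit="270 110" data-sink="357 33" d="M357 32l-116 1 0 18-3 11 2 23 7 12 19 10 6 6 3 32 14 29 0 12-14 37 1 27 14-1 35-10 11-6 17-14 21-24 22-55 3-10 0-16-9-19-4-21-8-16-13-13z"/><path data-summit="270 110" data-sink="50 33" d="M240 32l-190 1 0 48 6 5 28 8 25 17 19 14 19 22 4 11-1 28-14 31 21 14 7 7 3 11 1-22 8-28 13-24 23-24 0-20 21-26 10-4 12 1-10-7-7-14 0-19 3-11z"/><path data-summit="108 197" data-sink="50 33" d="M50 81l0 152 12-1 15-16 31-19 27 19 10-17 5-13 1-28-4-11-19-22-19-14-28-18-25-7z"/><path data-summit="349 368" data-sink="50 538" d="M302 294l-2 1-1 18-7 14-40 28 13 10 7 13 12 12 11 7 64 24 11-2 13-13 16-31 10-10-7-6-9-4-36-2-6-34-4-9-16-9z"/><path data-summit="349 368" data-sink="357 33" d="M374 193l-6 10-15 16-47 40-6 12 0 22 31 8 16 9 4 9 6 34 36 2 16 9 11-12 3-11-16-22-5-13-3-32-11-38-13-27z"/><path data-summit="108 197" data-sink="50 538" d="M109 197l-26 15-21 20-12 2 0 67 24-18 25-25 11-18 23-20 0-5z"/><path data-summit="454 395" data-sink="357 33" d="M336 233l-11 6-50 12 4 20 15 24 6-2 0-22 6-12 26-20z"/>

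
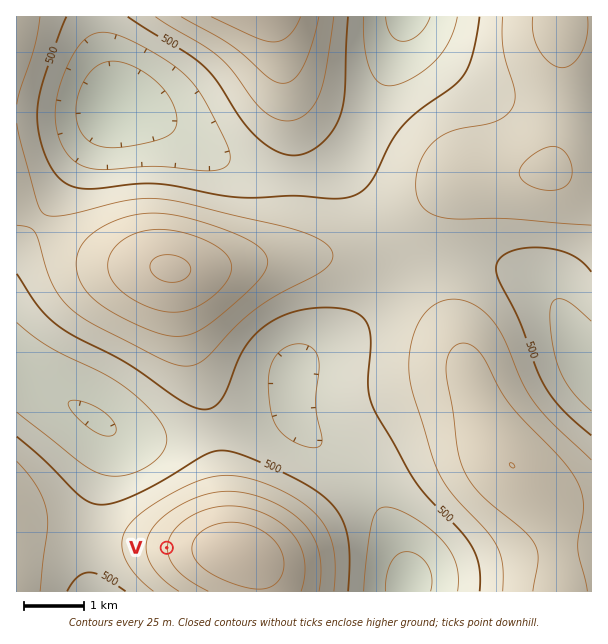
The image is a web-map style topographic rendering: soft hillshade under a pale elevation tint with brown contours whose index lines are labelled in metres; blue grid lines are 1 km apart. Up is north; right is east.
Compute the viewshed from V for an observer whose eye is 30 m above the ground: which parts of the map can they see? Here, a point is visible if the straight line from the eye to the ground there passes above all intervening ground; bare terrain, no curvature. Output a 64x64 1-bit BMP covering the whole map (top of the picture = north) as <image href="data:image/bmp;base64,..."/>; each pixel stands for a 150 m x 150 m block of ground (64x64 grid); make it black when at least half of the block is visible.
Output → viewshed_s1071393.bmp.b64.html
<image width="64" height="64" href="data:image/bmp;base64,Qk0+AgAAAAAAAD4AAAAoAAAAQAAAAEAAAAABAAEAAAAAAAACAAATCwAAEwsAAAIAAAAAAAAA////AAAAAAD///AAAAAAAP///AAAAAAA///+AAAAAAD///4AAAAAAP///gAAAAAA///+AAAAAAD///4AAAAAAP///AAAAAAA///4AAAAAAD//+AAAAAAAP//wAAAAAAA///AAAAAAAD//+AAAAAAAP//8AAAAAAA///4AAAAAAD///4AAAAAAP///wAAAAAA////gAAAAAD////AAAAAAP///+AAAAAA////+AAAAAD////8AAAAAP////8AAAAA////////4AD////////gAP///////8AA////////wAD////////AAP///////4AA////////gAD///////8AAP///////wAA///////+AAD///////4AAP///////wAA////////AAD4AAAf///AAPAAAAD//+AA8AAAAAf/+ADgAAAAA///8OAAAAAB////4AAAAAH////gAAAAAP///+AAAAAA////wAAAAAD///7AAAAAAP///MAAAAAAf//4wAAAAAB///CAAAAAAH+BwIAAAAAAfgAAgAAAAAB8AACAAAAAADgAAIAAAAAAMAAAgAAAAAAAADCAAAABwAAAfIAAAAPgAAD8gAAAA+AAAf6AAAAH4AAD/oAAAA/AAA/+wAAAD8AAH/7AAAAfwAA//MAAAD/AAH/8wAAAP8AAf/jAAAD/gAD/+A=="/>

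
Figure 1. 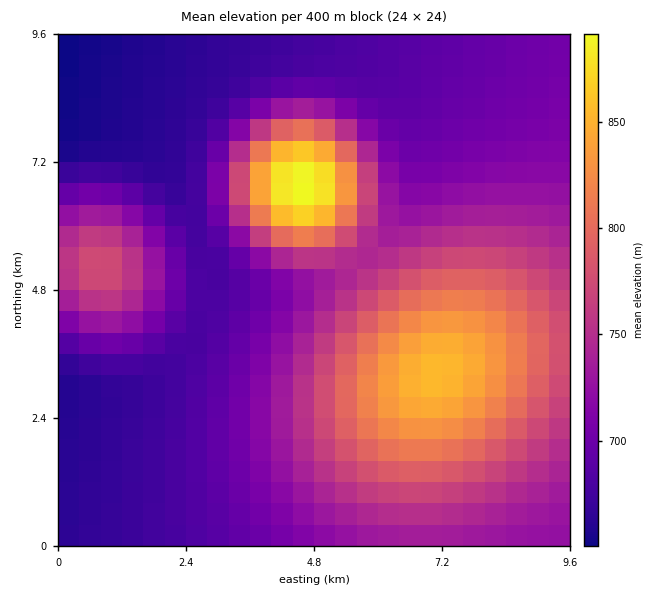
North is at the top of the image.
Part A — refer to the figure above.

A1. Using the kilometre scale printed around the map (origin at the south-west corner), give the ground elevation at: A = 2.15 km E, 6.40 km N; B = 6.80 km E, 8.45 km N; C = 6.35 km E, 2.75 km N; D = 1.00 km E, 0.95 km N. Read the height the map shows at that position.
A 674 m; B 691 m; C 841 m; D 668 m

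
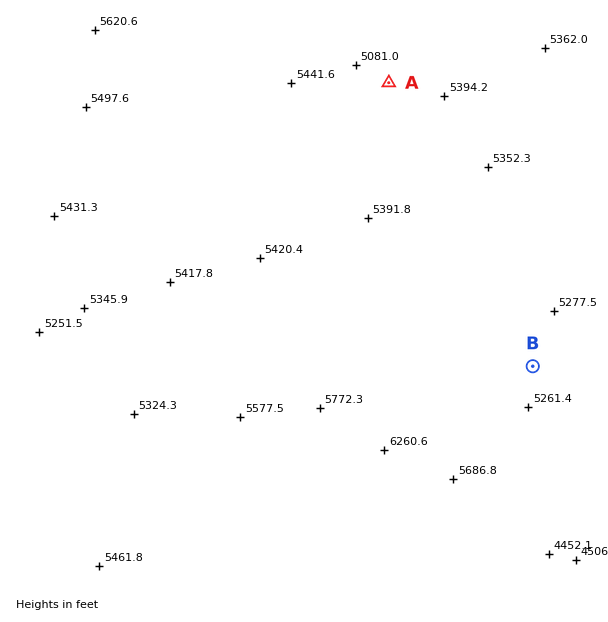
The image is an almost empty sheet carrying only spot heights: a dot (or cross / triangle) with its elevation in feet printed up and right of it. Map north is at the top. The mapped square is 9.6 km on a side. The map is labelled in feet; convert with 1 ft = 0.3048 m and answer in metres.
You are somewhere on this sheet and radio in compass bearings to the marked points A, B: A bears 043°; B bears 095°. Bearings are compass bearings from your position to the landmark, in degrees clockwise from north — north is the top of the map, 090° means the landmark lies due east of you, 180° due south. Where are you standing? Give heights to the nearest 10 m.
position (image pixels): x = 155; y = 333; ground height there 1640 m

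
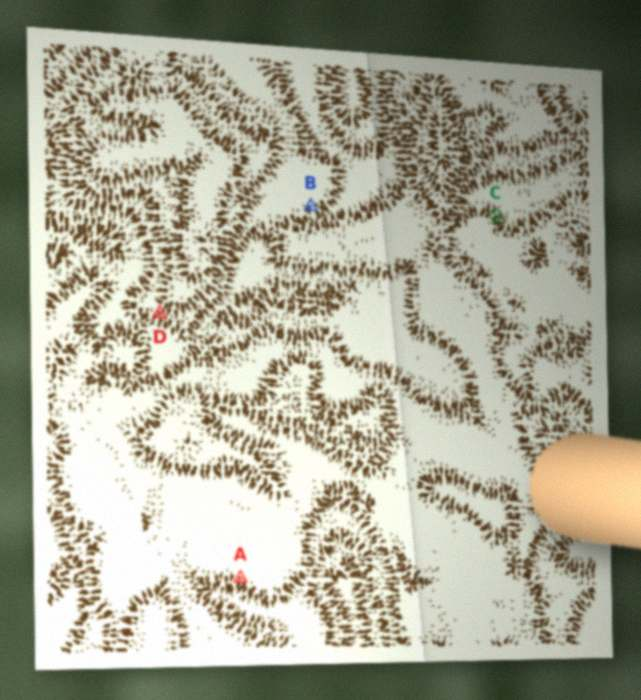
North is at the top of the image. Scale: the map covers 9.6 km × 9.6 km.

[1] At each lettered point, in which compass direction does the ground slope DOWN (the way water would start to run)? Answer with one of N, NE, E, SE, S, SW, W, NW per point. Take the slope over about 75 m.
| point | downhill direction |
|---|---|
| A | SW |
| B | SE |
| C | NE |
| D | SW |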